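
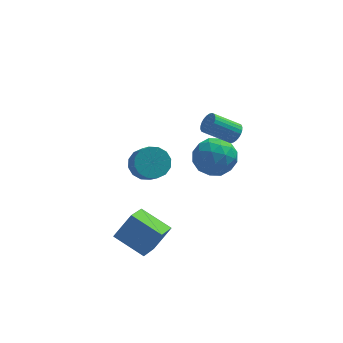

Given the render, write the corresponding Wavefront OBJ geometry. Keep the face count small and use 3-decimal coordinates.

v 0.053 2.586 0.575
v 1.091 3.078 0.442
v 0.449 1.382 -0.802
v 1.487 1.874 -0.935
v 1.254 1.263 0.019
v 1.01 2.007 0.87
v 0.53 2.453 -1.23
v 0.286 3.197 -0.379
v 1.386 2.996 -0.673
v 1.834 2.261 0.099
v -0.294 2.199 -0.459
v 0.154 1.464 0.313
v 0.538 2.938 0.629
v 1.002 1.522 -0.989
v 0.866 1.163 -0.429
v 1.476 1.452 -0.507
v 0.49 2.308 0.881
v 1.1 2.598 0.803
v 1.196 1.53 0.554
v 0.44 1.862 -1.163
v 1.05 2.152 -1.241
v 0.064 3.008 0.147
v 0.674 3.297 0.069
v 0.344 2.93 -0.914
v 1.321 3.179 -0.104
v 1.553 2.471 -0.914
v 0.991 2.812 -1.087
v 0.847 3.249 -0.587
v 1.584 2.747 0.349
v 1.816 2.039 -0.46
v 1.68 1.679 0.101
v 1.536 2.117 0.601
v 1.757 2.698 -0.306
v -0.276 2.421 0.1
v -0.044 1.713 -0.709
v 0.004 2.343 -0.961
v -0.14 2.781 -0.461
v -0.013 1.989 0.554
v 0.219 1.281 -0.256
v 0.693 1.211 0.227
v 0.549 1.648 0.727
v -0.217 1.762 -0.054
v -2.421 3.456 -1.619
v -1.534 3.699 -1.632
v -1.271 2.787 -0.714
v -2.159 2.544 -0.701
v -1.733 3.976 -1.299
v -1.47 3.064 -0.382
v -2.116 4.114 -1.053
v -1.853 3.202 -0.135
v -2.581 4.075 -0.958
v -2.318 3.164 -0.04
v -3.003 3.871 -1.04
v -2.741 2.959 -0.122
v -3.27 3.555 -1.277
v -3.007 2.644 -0.359
v -3.309 3.213 -1.606
v -3.046 2.301 -0.688
v -3.11 2.936 -1.938
v -2.847 2.024 -1.021
v -2.727 2.798 -2.185
v -2.464 1.886 -1.267
v -2.262 2.836 -2.28
v -1.999 1.925 -1.362
v -1.839 3.041 -2.198
v -1.577 2.129 -1.28
v -1.573 3.356 -1.961
v -1.31 2.445 -1.043
v 1.463 0.124 3.356
v 1.699 0.504 3.709
v 0.454 0.455 4.597
v 0.217 0.076 4.244
v 1.593 0.638 3.567
v 0.348 0.589 4.455
v 1.466 0.693 3.393
v 0.221 0.644 4.28
v 1.339 0.662 3.213
v 0.094 0.613 4.101
v 1.231 0.549 3.055
v -0.014 0.5 3.943
v 1.158 0.372 2.943
v -0.087 0.323 3.83
v 1.131 0.156 2.893
v -0.114 0.107 3.781
v 1.155 -0.064 2.915
v -0.09 -0.113 3.802
v 1.226 -0.255 3.003
v -0.019 -0.304 3.891
v 1.332 -0.389 3.145
v 0.087 -0.438 4.033
v 1.459 -0.444 3.32
v 0.214 -0.493 4.207
v 1.586 -0.413 3.499
v 0.341 -0.462 4.387
v 1.694 -0.3 3.657
v 0.449 -0.349 4.545
v 1.767 -0.123 3.77
v 0.522 -0.172 4.657
v 1.794 0.093 3.819
v 0.549 0.044 4.707
v 1.77 0.313 3.798
v 0.525 0.264 4.685
v -2.403 -2.206 -2.79
v -2.933 -3.619 -1.905
v -3.726 -1.292 -2.124
v -4.256 -2.706 -1.239
v -1.564 -1.814 -1.661
v -2.094 -3.228 -0.776
v -2.887 -0.901 -0.995
v -3.417 -2.314 -0.11
f 1 38 17
f 38 12 41
f 17 41 6
f 38 41 17
f 1 17 13
f 17 6 18
f 13 18 2
f 17 18 13
f 1 13 22
f 13 2 23
f 22 23 8
f 13 23 22
f 1 22 34
f 22 8 37
f 34 37 11
f 22 37 34
f 1 34 38
f 34 11 42
f 38 42 12
f 34 42 38
f 2 18 29
f 18 6 32
f 29 32 10
f 18 32 29
f 6 41 19
f 41 12 40
f 19 40 5
f 41 40 19
f 12 42 39
f 42 11 35
f 39 35 3
f 42 35 39
f 11 37 36
f 37 8 24
f 36 24 7
f 37 24 36
f 8 23 28
f 23 2 25
f 28 25 9
f 23 25 28
f 4 30 16
f 30 10 31
f 16 31 5
f 30 31 16
f 4 16 14
f 16 5 15
f 14 15 3
f 16 15 14
f 4 14 21
f 14 3 20
f 21 20 7
f 14 20 21
f 4 21 26
f 21 7 27
f 26 27 9
f 21 27 26
f 4 26 30
f 26 9 33
f 30 33 10
f 26 33 30
f 5 31 19
f 31 10 32
f 19 32 6
f 31 32 19
f 3 15 39
f 15 5 40
f 39 40 12
f 15 40 39
f 7 20 36
f 20 3 35
f 36 35 11
f 20 35 36
f 9 27 28
f 27 7 24
f 28 24 8
f 27 24 28
f 10 33 29
f 33 9 25
f 29 25 2
f 33 25 29
f 44 43 47
f 44 47 45
f 45 47 48
f 45 48 46
f 47 43 49
f 47 49 48
f 48 49 50
f 48 50 46
f 49 43 51
f 49 51 50
f 50 51 52
f 50 52 46
f 51 43 53
f 51 53 52
f 52 53 54
f 52 54 46
f 53 43 55
f 53 55 54
f 54 55 56
f 54 56 46
f 55 43 57
f 55 57 56
f 56 57 58
f 56 58 46
f 57 43 59
f 57 59 58
f 58 59 60
f 58 60 46
f 59 43 61
f 59 61 60
f 60 61 62
f 60 62 46
f 61 43 63
f 61 63 62
f 62 63 64
f 62 64 46
f 63 43 65
f 63 65 64
f 64 65 66
f 64 66 46
f 65 43 67
f 65 67 66
f 66 67 68
f 66 68 46
f 67 43 44
f 67 44 68
f 68 44 45
f 68 45 46
f 70 69 73
f 70 73 71
f 71 73 74
f 71 74 72
f 73 69 75
f 73 75 74
f 74 75 76
f 74 76 72
f 75 69 77
f 75 77 76
f 76 77 78
f 76 78 72
f 77 69 79
f 77 79 78
f 78 79 80
f 78 80 72
f 79 69 81
f 79 81 80
f 80 81 82
f 80 82 72
f 81 69 83
f 81 83 82
f 82 83 84
f 82 84 72
f 83 69 85
f 83 85 84
f 84 85 86
f 84 86 72
f 85 69 87
f 85 87 86
f 86 87 88
f 86 88 72
f 87 69 89
f 87 89 88
f 88 89 90
f 88 90 72
f 89 69 91
f 89 91 90
f 90 91 92
f 90 92 72
f 91 69 93
f 91 93 92
f 92 93 94
f 92 94 72
f 93 69 95
f 93 95 94
f 94 95 96
f 94 96 72
f 95 69 97
f 95 97 96
f 96 97 98
f 96 98 72
f 97 69 99
f 97 99 98
f 98 99 100
f 98 100 72
f 99 69 101
f 99 101 100
f 100 101 102
f 100 102 72
f 101 69 70
f 101 70 102
f 102 70 71
f 102 71 72
f 104 106 103
f 107 104 103
f 103 106 105
f 105 107 103
f 104 110 106
f 108 104 107
f 108 110 104
f 106 110 105
f 109 107 105
f 105 110 109
f 109 108 107
f 110 108 109



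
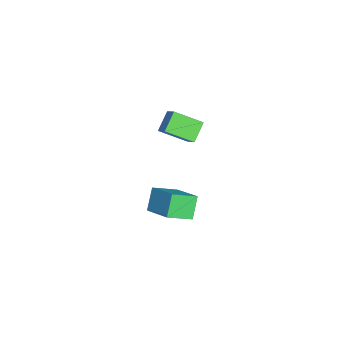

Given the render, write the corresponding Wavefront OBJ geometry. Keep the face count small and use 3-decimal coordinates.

v -3.109 -0.492 -0.625
v -3.183 -1.808 0.091
v -3.902 -0.08 0.05
v -3.976 -1.396 0.767
v -2.404 -0.184 0.013
v -2.478 -1.5 0.73
v -3.197 0.228 0.689
v -3.271 -1.088 1.405
v 1.043 -0.938 -0.001
v 1.481 -2.015 0.603
v 2.17 -0.092 0.691
v 2.608 -1.169 1.295
v 1.752 -1.151 -0.895
v 2.19 -2.228 -0.291
v 2.879 -0.305 -0.203
v 3.317 -1.382 0.401
f 2 4 1
f 5 2 1
f 1 4 3
f 3 5 1
f 2 8 4
f 6 2 5
f 6 8 2
f 4 8 3
f 7 5 3
f 3 8 7
f 7 6 5
f 8 6 7
f 10 12 9
f 13 10 9
f 9 12 11
f 11 13 9
f 10 16 12
f 14 10 13
f 14 16 10
f 12 16 11
f 15 13 11
f 11 16 15
f 15 14 13
f 16 14 15



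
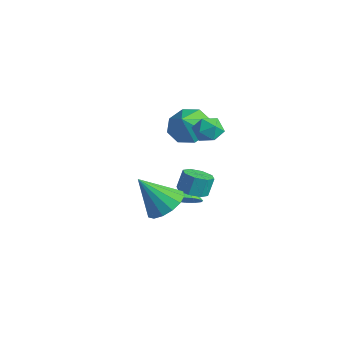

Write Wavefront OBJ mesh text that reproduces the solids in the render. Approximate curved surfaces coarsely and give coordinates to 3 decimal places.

v -1.671 3.097 1.65
v -1.095 3.94 2.06
v -1.309 2.383 2.61
v -1.887 3.922 2.345
v -2.552 3.421 2.223
v -2.701 2.73 1.765
v -2.247 2.255 1.24
v -1.455 2.272 0.955
v -0.789 2.773 1.077
v -0.64 3.464 1.535
v 1.281 -0.555 -0.608
v 2.182 -0.419 -0.047
v 0.399 -1.465 1.028
v 1.884 0.038 0.047
v 1.425 0.337 -0.034
v 0.927 0.397 -0.269
v 0.524 0.202 -0.595
v 0.324 -0.196 -0.925
v 0.38 -0.69 -1.169
v 0.678 -1.147 -1.263
v 1.137 -1.446 -1.182
v 1.635 -1.506 -0.947
v 2.038 -1.311 -0.621
v 2.238 -0.913 -0.292
v 1.348 0.924 -0.337
v 2.104 0.815 -0.245
v 2.049 1.226 0.708
v 1.292 1.336 0.617
v 1.979 1.341 -0.48
v 1.924 1.752 0.474
v 1.485 1.623 -0.63
v 1.429 2.034 0.323
v 0.909 1.496 -0.609
v 0.854 1.907 0.345
v 0.591 1.034 -0.428
v 0.536 1.445 0.525
v 0.716 0.508 -0.194
v 0.661 0.919 0.76
v 1.211 0.226 -0.043
v 1.155 0.637 0.91
v 1.786 0.353 -0.065
v 1.731 0.764 0.889
v -0.943 2.412 -2.979
v -0.372 2.301 -2.444
v -1.497 2.928 -2.281
v -0.277 2.683 -2.651
v -0.393 2.979 -2.962
v -0.684 3.096 -3.279
v -1.057 2.995 -3.5
v -1.394 2.709 -3.556
v -1.587 2.329 -3.429
v -1.576 1.975 -3.159
v -1.364 1.76 -2.832
v -1.019 1.752 -2.551
v -0.649 1.954 -2.407
v 1.358 2.364 4.06
v 1.897 2.354 3.471
v 0.823 1.286 3.589
v 1.362 1.276 3
v 1.589 1.13 3.752
v 1.92 1.797 4.043
v 0.8 1.843 3.017
v 1.131 2.51 3.308
v 1.553 2.032 2.826
v 2.041 1.591 3.281
v 0.679 2.049 3.779
v 1.167 1.608 4.234
f 2 1 4
f 2 4 3
f 4 1 5
f 4 5 3
f 5 1 6
f 5 6 3
f 6 1 7
f 6 7 3
f 7 1 8
f 7 8 3
f 8 1 9
f 8 9 3
f 9 1 10
f 9 10 3
f 10 1 2
f 10 2 3
f 12 11 14
f 12 14 13
f 14 11 15
f 14 15 13
f 15 11 16
f 15 16 13
f 16 11 17
f 16 17 13
f 17 11 18
f 17 18 13
f 18 11 19
f 18 19 13
f 19 11 20
f 19 20 13
f 20 11 21
f 20 21 13
f 21 11 22
f 21 22 13
f 22 11 23
f 22 23 13
f 23 11 24
f 23 24 13
f 24 11 12
f 24 12 13
f 26 25 29
f 26 29 27
f 27 29 30
f 27 30 28
f 29 25 31
f 29 31 30
f 30 31 32
f 30 32 28
f 31 25 33
f 31 33 32
f 32 33 34
f 32 34 28
f 33 25 35
f 33 35 34
f 34 35 36
f 34 36 28
f 35 25 37
f 35 37 36
f 36 37 38
f 36 38 28
f 37 25 39
f 37 39 38
f 38 39 40
f 38 40 28
f 39 25 41
f 39 41 40
f 40 41 42
f 40 42 28
f 41 25 26
f 41 26 42
f 42 26 27
f 42 27 28
f 44 43 46
f 44 46 45
f 46 43 47
f 46 47 45
f 47 43 48
f 47 48 45
f 48 43 49
f 48 49 45
f 49 43 50
f 49 50 45
f 50 43 51
f 50 51 45
f 51 43 52
f 51 52 45
f 52 43 53
f 52 53 45
f 53 43 54
f 53 54 45
f 54 43 55
f 54 55 45
f 55 43 44
f 55 44 45
f 56 67 61
f 56 61 57
f 56 57 63
f 56 63 66
f 56 66 67
f 57 61 65
f 61 67 60
f 67 66 58
f 66 63 62
f 63 57 64
f 59 65 60
f 59 60 58
f 59 58 62
f 59 62 64
f 59 64 65
f 60 65 61
f 58 60 67
f 62 58 66
f 64 62 63
f 65 64 57



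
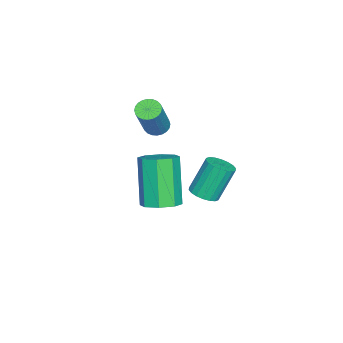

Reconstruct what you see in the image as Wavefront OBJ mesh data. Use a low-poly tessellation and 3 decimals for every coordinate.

v -0.194 -0.424 2.856
v 0.139 -0.103 2.642
v 1.128 -0.115 4.17
v 0.794 -0.436 4.384
v 0.011 0.024 2.726
v 1 0.013 4.254
v -0.148 0.083 2.83
v 0.841 0.071 4.358
v -0.314 0.065 2.937
v 0.674 0.053 4.465
v -0.463 -0.028 3.032
v 0.526 -0.04 4.561
v -0.57 -0.181 3.101
v 0.419 -0.193 4.629
v -0.62 -0.371 3.132
v 0.369 -0.383 4.66
v -0.605 -0.569 3.121
v 0.383 -0.581 4.649
v -0.528 -0.745 3.07
v 0.461 -0.757 4.598
v -0.4 -0.873 2.986
v 0.589 -0.884 4.514
v -0.241 -0.931 2.882
v 0.748 -0.943 4.41
v -0.074 -0.913 2.775
v 0.914 -0.925 4.303
v 0.074 -0.82 2.679
v 1.063 -0.832 4.208
v 0.181 -0.667 2.611
v 1.17 -0.679 4.139
v 0.231 -0.477 2.58
v 1.22 -0.489 4.108
v 0.217 -0.279 2.591
v 1.205 -0.291 4.119
v -0.897 1.211 -1.207
v -0.332 1.085 -0.957
v -0.858 1.603 0.496
v -1.423 1.729 0.247
v -0.305 1.351 -1.042
v -0.831 1.869 0.411
v -0.395 1.589 -1.16
v -0.921 2.107 0.294
v -0.584 1.752 -1.286
v -1.11 2.27 0.167
v -0.836 1.808 -1.397
v -1.362 2.326 0.056
v -1.099 1.746 -1.471
v -1.625 2.264 -0.017
v -1.322 1.578 -1.491
v -1.849 2.096 -0.038
v -1.462 1.337 -1.456
v -1.988 1.855 -0.003
v -1.489 1.071 -1.371
v -2.015 1.589 0.082
v -1.399 0.833 -1.254
v -1.925 1.351 0.2
v -1.21 0.67 -1.127
v -1.736 1.188 0.326
v -0.958 0.614 -1.016
v -1.484 1.132 0.437
v -0.695 0.676 -0.943
v -1.221 1.194 0.511
v -0.471 0.844 -0.922
v -0.998 1.362 0.531
v 3.36 0.855 1.25
v 4.022 0.991 1.597
v 3.122 0.62 3.458
v 2.46 0.485 3.11
v 3.7 1.471 1.537
v 2.8 1.101 3.398
v 3.179 1.591 1.309
v 2.278 1.22 3.169
v 2.764 1.28 1.046
v 1.863 0.909 2.906
v 2.698 0.72 0.902
v 1.798 0.349 2.763
v 3.02 0.239 0.962
v 2.12 -0.131 2.823
v 3.542 0.12 1.191
v 2.641 -0.251 3.051
v 3.957 0.431 1.454
v 3.056 0.06 3.314
f 2 1 5
f 2 5 3
f 3 5 6
f 3 6 4
f 5 1 7
f 5 7 6
f 6 7 8
f 6 8 4
f 7 1 9
f 7 9 8
f 8 9 10
f 8 10 4
f 9 1 11
f 9 11 10
f 10 11 12
f 10 12 4
f 11 1 13
f 11 13 12
f 12 13 14
f 12 14 4
f 13 1 15
f 13 15 14
f 14 15 16
f 14 16 4
f 15 1 17
f 15 17 16
f 16 17 18
f 16 18 4
f 17 1 19
f 17 19 18
f 18 19 20
f 18 20 4
f 19 1 21
f 19 21 20
f 20 21 22
f 20 22 4
f 21 1 23
f 21 23 22
f 22 23 24
f 22 24 4
f 23 1 25
f 23 25 24
f 24 25 26
f 24 26 4
f 25 1 27
f 25 27 26
f 26 27 28
f 26 28 4
f 27 1 29
f 27 29 28
f 28 29 30
f 28 30 4
f 29 1 31
f 29 31 30
f 30 31 32
f 30 32 4
f 31 1 33
f 31 33 32
f 32 33 34
f 32 34 4
f 33 1 2
f 33 2 34
f 34 2 3
f 34 3 4
f 36 35 39
f 36 39 37
f 37 39 40
f 37 40 38
f 39 35 41
f 39 41 40
f 40 41 42
f 40 42 38
f 41 35 43
f 41 43 42
f 42 43 44
f 42 44 38
f 43 35 45
f 43 45 44
f 44 45 46
f 44 46 38
f 45 35 47
f 45 47 46
f 46 47 48
f 46 48 38
f 47 35 49
f 47 49 48
f 48 49 50
f 48 50 38
f 49 35 51
f 49 51 50
f 50 51 52
f 50 52 38
f 51 35 53
f 51 53 52
f 52 53 54
f 52 54 38
f 53 35 55
f 53 55 54
f 54 55 56
f 54 56 38
f 55 35 57
f 55 57 56
f 56 57 58
f 56 58 38
f 57 35 59
f 57 59 58
f 58 59 60
f 58 60 38
f 59 35 61
f 59 61 60
f 60 61 62
f 60 62 38
f 61 35 63
f 61 63 62
f 62 63 64
f 62 64 38
f 63 35 36
f 63 36 64
f 64 36 37
f 64 37 38
f 66 65 69
f 66 69 67
f 67 69 70
f 67 70 68
f 69 65 71
f 69 71 70
f 70 71 72
f 70 72 68
f 71 65 73
f 71 73 72
f 72 73 74
f 72 74 68
f 73 65 75
f 73 75 74
f 74 75 76
f 74 76 68
f 75 65 77
f 75 77 76
f 76 77 78
f 76 78 68
f 77 65 79
f 77 79 78
f 78 79 80
f 78 80 68
f 79 65 81
f 79 81 80
f 80 81 82
f 80 82 68
f 81 65 66
f 81 66 82
f 82 66 67
f 82 67 68



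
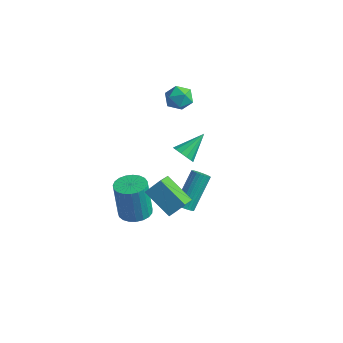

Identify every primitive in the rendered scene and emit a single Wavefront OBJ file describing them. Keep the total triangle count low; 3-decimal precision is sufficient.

v -1.119 -1.118 -4.437
v -0.543 -0.458 -4.353
v -0.805 -0.502 -2.2
v -1.381 -1.162 -2.283
v -0.86 -0.279 -4.388
v -1.122 -0.322 -2.235
v -1.221 -0.244 -4.432
v -1.484 -0.288 -2.278
v -1.565 -0.361 -4.476
v -1.828 -0.404 -2.322
v -1.832 -0.609 -4.513
v -2.094 -0.652 -2.36
v -1.976 -0.944 -4.538
v -2.238 -0.988 -2.384
v -1.971 -1.31 -4.544
v -2.233 -1.353 -2.391
v -1.819 -1.643 -4.533
v -2.081 -1.686 -2.379
v -1.546 -1.885 -4.504
v -1.808 -1.928 -2.351
v -1.199 -1.994 -4.464
v -1.461 -2.038 -2.311
v -0.838 -1.952 -4.419
v -1.101 -1.996 -2.266
v -0.526 -1.766 -4.378
v -0.788 -1.809 -2.224
v -0.316 -1.468 -4.346
v -0.579 -1.511 -2.192
v -0.245 -1.109 -4.33
v -0.508 -1.153 -2.177
v -0.325 -0.752 -4.333
v -0.588 -0.796 -2.179
v 0.972 0.209 -3.815
v 1.178 -0.137 -3.486
v 1.094 1.345 -1.876
v 0.888 1.691 -2.205
v 1.345 -0.048 -3.56
v 1.261 1.434 -1.949
v 1.455 0.081 -3.672
v 1.371 1.563 -2.061
v 1.492 0.229 -3.806
v 1.408 1.71 -2.196
v 1.449 0.373 -3.942
v 1.365 1.855 -2.331
v 1.334 0.493 -4.058
v 1.25 1.975 -2.447
v 1.163 0.57 -4.137
v 1.079 2.052 -2.527
v 0.964 0.592 -4.167
v 0.88 2.073 -2.557
v 0.766 0.555 -4.144
v 0.682 2.037 -2.534
v 0.599 0.466 -4.071
v 0.515 1.948 -2.46
v 0.489 0.337 -3.959
v 0.405 1.819 -2.348
v 0.452 0.19 -3.824
v 0.368 1.671 -2.214
v 0.495 0.045 -3.689
v 0.411 1.527 -2.078
v 0.61 -0.075 -3.573
v 0.526 1.407 -1.962
v 0.781 -0.152 -3.493
v 0.697 1.33 -1.883
v 0.98 -0.173 -3.463
v 0.896 1.308 -1.853
v 1.984 -4.145 1.349
v 2.454 -3.556 2.067
v 1.638 -3.139 0.751
v 2.107 -2.551 1.468
v 3.473 -4.189 0.412
v 3.942 -3.601 1.129
v 3.126 -3.184 -0.187
v 3.596 -2.595 0.531
v 2.382 -1.734 2.665
v 2.732 -1.493 2.2
v 2.678 -0.486 3.535
v 2.401 -1.377 2.146
v 2.064 -1.374 2.257
v 1.828 -1.486 2.498
v 1.767 -1.676 2.791
v 1.902 -1.885 3.044
v 2.189 -2.046 3.177
v 2.538 -2.108 3.147
v 2.837 -2.051 2.964
v 2.991 -1.893 2.686
v 2.952 -1.685 2.401
v -1.762 4.079 0.762
v -1.145 3.637 1.072
v -2.635 3.243 1.308
v -2.018 2.801 1.618
v -2.171 3.552 1.909
v -1.631 4.069 1.571
v -2.149 2.811 0.809
v -1.609 3.328 0.471
v -1.384 2.853 1.101
v -1.397 3.312 1.781
v -2.383 3.568 0.599
v -2.396 4.027 1.279
f 2 1 5
f 2 5 3
f 3 5 6
f 3 6 4
f 5 1 7
f 5 7 6
f 6 7 8
f 6 8 4
f 7 1 9
f 7 9 8
f 8 9 10
f 8 10 4
f 9 1 11
f 9 11 10
f 10 11 12
f 10 12 4
f 11 1 13
f 11 13 12
f 12 13 14
f 12 14 4
f 13 1 15
f 13 15 14
f 14 15 16
f 14 16 4
f 15 1 17
f 15 17 16
f 16 17 18
f 16 18 4
f 17 1 19
f 17 19 18
f 18 19 20
f 18 20 4
f 19 1 21
f 19 21 20
f 20 21 22
f 20 22 4
f 21 1 23
f 21 23 22
f 22 23 24
f 22 24 4
f 23 1 25
f 23 25 24
f 24 25 26
f 24 26 4
f 25 1 27
f 25 27 26
f 26 27 28
f 26 28 4
f 27 1 29
f 27 29 28
f 28 29 30
f 28 30 4
f 29 1 31
f 29 31 30
f 30 31 32
f 30 32 4
f 31 1 2
f 31 2 32
f 32 2 3
f 32 3 4
f 34 33 37
f 34 37 35
f 35 37 38
f 35 38 36
f 37 33 39
f 37 39 38
f 38 39 40
f 38 40 36
f 39 33 41
f 39 41 40
f 40 41 42
f 40 42 36
f 41 33 43
f 41 43 42
f 42 43 44
f 42 44 36
f 43 33 45
f 43 45 44
f 44 45 46
f 44 46 36
f 45 33 47
f 45 47 46
f 46 47 48
f 46 48 36
f 47 33 49
f 47 49 48
f 48 49 50
f 48 50 36
f 49 33 51
f 49 51 50
f 50 51 52
f 50 52 36
f 51 33 53
f 51 53 52
f 52 53 54
f 52 54 36
f 53 33 55
f 53 55 54
f 54 55 56
f 54 56 36
f 55 33 57
f 55 57 56
f 56 57 58
f 56 58 36
f 57 33 59
f 57 59 58
f 58 59 60
f 58 60 36
f 59 33 61
f 59 61 60
f 60 61 62
f 60 62 36
f 61 33 63
f 61 63 62
f 62 63 64
f 62 64 36
f 63 33 65
f 63 65 64
f 64 65 66
f 64 66 36
f 65 33 34
f 65 34 66
f 66 34 35
f 66 35 36
f 68 70 67
f 71 68 67
f 67 70 69
f 69 71 67
f 68 74 70
f 72 68 71
f 72 74 68
f 70 74 69
f 73 71 69
f 69 74 73
f 73 72 71
f 74 72 73
f 76 75 78
f 76 78 77
f 78 75 79
f 78 79 77
f 79 75 80
f 79 80 77
f 80 75 81
f 80 81 77
f 81 75 82
f 81 82 77
f 82 75 83
f 82 83 77
f 83 75 84
f 83 84 77
f 84 75 85
f 84 85 77
f 85 75 86
f 85 86 77
f 86 75 87
f 86 87 77
f 87 75 76
f 87 76 77
f 88 99 93
f 88 93 89
f 88 89 95
f 88 95 98
f 88 98 99
f 89 93 97
f 93 99 92
f 99 98 90
f 98 95 94
f 95 89 96
f 91 97 92
f 91 92 90
f 91 90 94
f 91 94 96
f 91 96 97
f 92 97 93
f 90 92 99
f 94 90 98
f 96 94 95
f 97 96 89



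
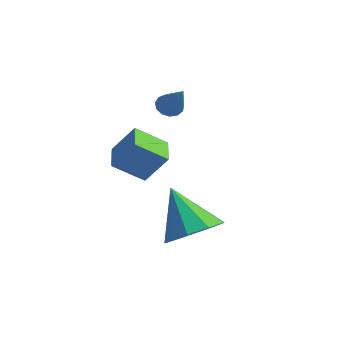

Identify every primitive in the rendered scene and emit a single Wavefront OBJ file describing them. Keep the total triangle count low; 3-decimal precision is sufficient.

v 2.589 -1.148 -2.822
v 2.018 -2.069 -2.068
v 1.691 -0.45 -2.649
v 1.12 -1.371 -1.895
v 3.18 -0.649 -1.765
v 2.609 -1.57 -1.011
v 2.282 0.049 -1.592
v 1.711 -0.872 -0.838
v 0.65 1.43 -0.901
v 1.024 1.468 -1.246
v 1.77 1.11 0.281
v 0.986 1.732 -1.138
v 0.841 1.899 -0.955
v 0.635 1.918 -0.755
v 0.434 1.782 -0.602
v 0.302 1.533 -0.543
v 0.28 1.252 -0.599
v 0.375 1.027 -0.75
v 0.558 0.93 -0.949
v 0.77 0.992 -1.133
v 0.944 1.192 -1.244
v 4.602 -0.709 -4.504
v 5.426 -0.84 -3.834
v 3.358 -0.711 -2.976
v 5.298 -0.126 -3.936
v 4.844 0.314 -4.305
v 4.277 0.277 -4.766
v 3.862 -0.222 -5.105
v 3.793 -0.948 -5.162
v 4.103 -1.563 -4.912
v 4.646 -1.777 -4.47
v 5.168 -1.492 -4.044
f 2 4 1
f 5 2 1
f 1 4 3
f 3 5 1
f 2 8 4
f 6 2 5
f 6 8 2
f 4 8 3
f 7 5 3
f 3 8 7
f 7 6 5
f 8 6 7
f 10 9 12
f 10 12 11
f 12 9 13
f 12 13 11
f 13 9 14
f 13 14 11
f 14 9 15
f 14 15 11
f 15 9 16
f 15 16 11
f 16 9 17
f 16 17 11
f 17 9 18
f 17 18 11
f 18 9 19
f 18 19 11
f 19 9 20
f 19 20 11
f 20 9 21
f 20 21 11
f 21 9 10
f 21 10 11
f 23 22 25
f 23 25 24
f 25 22 26
f 25 26 24
f 26 22 27
f 26 27 24
f 27 22 28
f 27 28 24
f 28 22 29
f 28 29 24
f 29 22 30
f 29 30 24
f 30 22 31
f 30 31 24
f 31 22 32
f 31 32 24
f 32 22 23
f 32 23 24



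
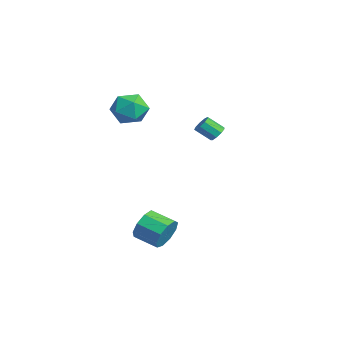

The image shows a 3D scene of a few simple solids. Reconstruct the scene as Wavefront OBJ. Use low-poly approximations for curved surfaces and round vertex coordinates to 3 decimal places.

v -0.551 2.798 1.394
v -0.229 2.38 1.086
v -0.608 1.505 1.878
v -0.929 1.922 2.186
v 0.007 2.549 1.386
v -0.372 1.674 2.178
v -0.018 2.835 1.689
v -0.397 1.959 2.481
v -0.292 3.103 1.855
v -0.671 2.227 2.647
v -0.687 3.228 1.804
v -1.066 2.352 2.596
v -1.018 3.152 1.562
v -1.397 2.276 2.354
v -1.13 2.91 1.241
v -1.509 2.035 2.033
v -0.971 2.616 0.992
v -1.35 1.74 1.784
v -0.616 2.407 0.93
v -0.995 1.531 1.722
v 3.785 -1.527 -4.053
v 4.314 -1.641 -3.13
v 3.244 -2.666 -2.643
v 2.715 -2.553 -3.567
v 3.823 -1.101 -3.073
v 2.753 -2.126 -2.586
v 3.314 -0.761 -3.474
v 2.244 -1.786 -2.987
v 3.026 -0.779 -4.147
v 1.956 -1.805 -3.66
v 3.093 -1.148 -4.776
v 2.023 -2.173 -4.289
v 3.484 -1.694 -5.067
v 2.414 -2.719 -4.58
v 4.016 -2.162 -4.883
v 2.946 -3.187 -4.396
v 4.44 -2.333 -4.312
v 3.37 -3.359 -3.825
v 4.557 -2.127 -3.62
v 3.487 -3.153 -3.133
v -3.187 -2.018 3.767
v -2.299 -1.375 4.349
v -1.861 -2.585 2.371
v -0.973 -1.942 2.953
v -1.441 -2.965 3.475
v -2.261 -2.615 4.338
v -1.899 -1.345 2.382
v -2.719 -0.995 3.245
v -1.504 -0.959 3.493
v -1.22 -1.961 4.168
v -2.94 -1.999 2.552
v -2.656 -3.001 3.227
f 2 1 5
f 2 5 3
f 3 5 6
f 3 6 4
f 5 1 7
f 5 7 6
f 6 7 8
f 6 8 4
f 7 1 9
f 7 9 8
f 8 9 10
f 8 10 4
f 9 1 11
f 9 11 10
f 10 11 12
f 10 12 4
f 11 1 13
f 11 13 12
f 12 13 14
f 12 14 4
f 13 1 15
f 13 15 14
f 14 15 16
f 14 16 4
f 15 1 17
f 15 17 16
f 16 17 18
f 16 18 4
f 17 1 19
f 17 19 18
f 18 19 20
f 18 20 4
f 19 1 2
f 19 2 20
f 20 2 3
f 20 3 4
f 22 21 25
f 22 25 23
f 23 25 26
f 23 26 24
f 25 21 27
f 25 27 26
f 26 27 28
f 26 28 24
f 27 21 29
f 27 29 28
f 28 29 30
f 28 30 24
f 29 21 31
f 29 31 30
f 30 31 32
f 30 32 24
f 31 21 33
f 31 33 32
f 32 33 34
f 32 34 24
f 33 21 35
f 33 35 34
f 34 35 36
f 34 36 24
f 35 21 37
f 35 37 36
f 36 37 38
f 36 38 24
f 37 21 39
f 37 39 38
f 38 39 40
f 38 40 24
f 39 21 22
f 39 22 40
f 40 22 23
f 40 23 24
f 41 52 46
f 41 46 42
f 41 42 48
f 41 48 51
f 41 51 52
f 42 46 50
f 46 52 45
f 52 51 43
f 51 48 47
f 48 42 49
f 44 50 45
f 44 45 43
f 44 43 47
f 44 47 49
f 44 49 50
f 45 50 46
f 43 45 52
f 47 43 51
f 49 47 48
f 50 49 42



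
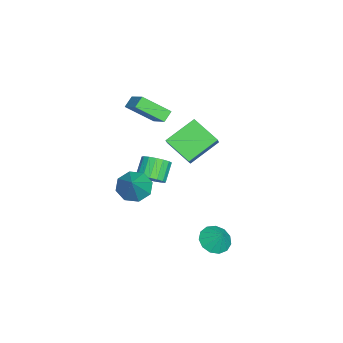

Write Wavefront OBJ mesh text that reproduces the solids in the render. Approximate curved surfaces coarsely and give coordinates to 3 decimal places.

v -1.055 1.508 0.878
v -1.859 0.045 1.866
v -2.245 2.926 2.009
v -3.049 1.463 2.997
v -0.031 1.597 1.843
v -0.835 0.134 2.831
v -1.221 3.015 2.974
v -2.025 1.552 3.962
v -4.364 -1.202 1.78
v -4.16 -2.845 2.971
v -4.95 -0.906 2.288
v -4.746 -2.55 3.48
v -3.074 -0.33 2.76
v -2.87 -1.974 3.952
v -3.66 -0.035 3.269
v -3.456 -1.678 4.46
v 0.34 -0.494 0.312
v 0.952 -0.416 0.926
v -0.029 -0.247 1.882
v -0.64 -0.326 1.268
v 0.892 -0.026 0.795
v -0.089 0.143 1.751
v 0.705 0.258 0.553
v -0.276 0.427 1.509
v 0.435 0.369 0.257
v -0.546 0.537 1.213
v 0.143 0.282 -0.028
v -0.838 0.451 0.929
v -0.104 0.017 -0.234
v -1.084 0.186 0.722
v -0.249 -0.364 -0.315
v -1.229 -0.196 0.641
v -0.259 -0.776 -0.253
v -1.239 -0.607 0.703
v -0.131 -1.123 -0.061
v -1.112 -0.954 0.895
v 0.104 -1.326 0.216
v -0.877 -1.157 1.172
v 0.393 -1.339 0.515
v -0.587 -1.17 1.471
v 0.671 -1.158 0.768
v -0.31 -0.989 1.724
v 0.872 -0.825 0.916
v -0.109 -0.656 1.872
v 1.606 -1.183 0.584
v 2.285 -0.79 -0.114
v 2.994 -1.037 2.016
v 1.852 -0.219 0.248
v 1.274 -0.212 0.806
v 0.891 -0.774 1.235
v 0.927 -1.575 1.281
v 1.361 -2.147 0.919
v 1.938 -2.154 0.361
v 2.321 -1.592 -0.067
v 3.521 3.648 -1.73
v 4.226 3.988 -2.287
v 4.019 4.192 -0.77
v 3.833 4.36 -2.294
v 3.342 4.506 -2.122
v 2.907 4.38 -1.826
v 2.668 4.022 -1.499
v 2.699 3.545 -1.245
v 2.992 3.101 -1.146
v 3.453 2.831 -1.232
v 3.935 2.82 -1.476
v 4.286 3.073 -1.801
v 4.395 3.508 -2.103
f 2 4 1
f 5 2 1
f 1 4 3
f 3 5 1
f 2 8 4
f 6 2 5
f 6 8 2
f 4 8 3
f 7 5 3
f 3 8 7
f 7 6 5
f 8 6 7
f 10 12 9
f 13 10 9
f 9 12 11
f 11 13 9
f 10 16 12
f 14 10 13
f 14 16 10
f 12 16 11
f 15 13 11
f 11 16 15
f 15 14 13
f 16 14 15
f 18 17 21
f 18 21 19
f 19 21 22
f 19 22 20
f 21 17 23
f 21 23 22
f 22 23 24
f 22 24 20
f 23 17 25
f 23 25 24
f 24 25 26
f 24 26 20
f 25 17 27
f 25 27 26
f 26 27 28
f 26 28 20
f 27 17 29
f 27 29 28
f 28 29 30
f 28 30 20
f 29 17 31
f 29 31 30
f 30 31 32
f 30 32 20
f 31 17 33
f 31 33 32
f 32 33 34
f 32 34 20
f 33 17 35
f 33 35 34
f 34 35 36
f 34 36 20
f 35 17 37
f 35 37 36
f 36 37 38
f 36 38 20
f 37 17 39
f 37 39 38
f 38 39 40
f 38 40 20
f 39 17 41
f 39 41 40
f 40 41 42
f 40 42 20
f 41 17 43
f 41 43 42
f 42 43 44
f 42 44 20
f 43 17 18
f 43 18 44
f 44 18 19
f 44 19 20
f 46 45 48
f 46 48 47
f 48 45 49
f 48 49 47
f 49 45 50
f 49 50 47
f 50 45 51
f 50 51 47
f 51 45 52
f 51 52 47
f 52 45 53
f 52 53 47
f 53 45 54
f 53 54 47
f 54 45 46
f 54 46 47
f 56 55 58
f 56 58 57
f 58 55 59
f 58 59 57
f 59 55 60
f 59 60 57
f 60 55 61
f 60 61 57
f 61 55 62
f 61 62 57
f 62 55 63
f 62 63 57
f 63 55 64
f 63 64 57
f 64 55 65
f 64 65 57
f 65 55 66
f 65 66 57
f 66 55 67
f 66 67 57
f 67 55 56
f 67 56 57



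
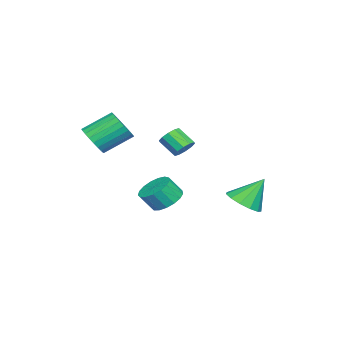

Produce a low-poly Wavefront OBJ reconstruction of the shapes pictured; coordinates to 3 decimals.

v 3.873 1.899 3.366
v 4.419 2.038 3.69
v 4.193 1.18 4.438
v 3.647 1.041 4.114
v 4.121 2.255 3.85
v 3.895 1.398 4.598
v 3.729 2.336 3.824
v 3.503 1.479 4.572
v 3.391 2.251 3.624
v 3.165 1.393 4.372
v 3.238 2.03 3.325
v 3.012 1.173 4.073
v 3.327 1.76 3.042
v 3.101 0.902 3.79
v 3.625 1.542 2.882
v 3.399 0.685 3.63
v 4.017 1.461 2.908
v 3.791 0.604 3.656
v 4.355 1.547 3.108
v 4.129 0.689 3.856
v 4.508 1.767 3.407
v 4.282 0.91 4.155
v -2.221 -1.234 -2.629
v -1.467 -0.572 -2.511
v -1.086 -1.183 -1.514
v -1.839 -1.846 -1.631
v -1.83 -0.381 -2.255
v -1.449 -0.992 -1.258
v -2.283 -0.386 -2.085
v -1.901 -0.997 -1.088
v -2.721 -0.585 -2.039
v -2.34 -1.196 -1.042
v -3.044 -0.932 -2.128
v -2.663 -1.543 -1.131
v -3.179 -1.349 -2.332
v -2.798 -1.96 -1.335
v -3.095 -1.74 -2.604
v -2.714 -2.351 -1.607
v -2.81 -2.015 -2.882
v -2.429 -2.626 -1.885
v -2.39 -2.111 -3.101
v -2.009 -2.722 -2.104
v -1.931 -2.006 -3.212
v -1.55 -2.617 -2.215
v -1.539 -1.725 -3.19
v -1.158 -2.336 -2.193
v -1.303 -1.331 -3.039
v -0.921 -1.942 -2.041
v -1.277 -0.915 -2.793
v -0.896 -1.526 -1.796
v 3.996 -2.805 3.389
v 4.397 -3.158 4.162
v 3.585 -1.888 5.164
v 3.184 -1.535 4.391
v 4.649 -2.914 4.057
v 3.837 -1.644 5.058
v 4.802 -2.652 3.849
v 3.989 -1.382 4.851
v 4.832 -2.414 3.572
v 4.019 -1.144 4.573
v 4.734 -2.236 3.266
v 3.922 -0.966 4.268
v 4.525 -2.144 2.98
v 3.712 -0.874 3.981
v 4.234 -2.153 2.756
v 3.422 -0.883 3.757
v 3.908 -2.261 2.628
v 3.096 -0.991 3.629
v 3.595 -2.452 2.616
v 2.783 -1.182 3.618
v 3.343 -2.696 2.722
v 2.531 -1.426 3.723
v 3.191 -2.958 2.929
v 2.378 -1.688 3.931
v 3.161 -3.196 3.207
v 2.348 -1.926 4.208
v 3.258 -3.374 3.512
v 2.446 -2.104 4.514
v 3.468 -3.466 3.799
v 2.655 -2.196 4.8
v 3.758 -3.457 4.023
v 2.946 -2.187 5.024
v 4.084 -3.349 4.151
v 3.272 -2.079 5.152
v -1.21 3.255 -1.817
v -0.166 3.391 -1.535
v -1.75 4.185 -0.263
v -0.316 3.877 -1.878
v -0.751 4.166 -2.202
v -1.331 4.166 -2.404
v -1.873 3.877 -2.419
v -2.204 3.39 -2.244
v -2.219 2.861 -1.933
v -1.914 2.457 -1.585
v -1.385 2.306 -1.311
v -0.801 2.457 -1.198
v -0.346 2.861 -1.281
f 2 1 5
f 2 5 3
f 3 5 6
f 3 6 4
f 5 1 7
f 5 7 6
f 6 7 8
f 6 8 4
f 7 1 9
f 7 9 8
f 8 9 10
f 8 10 4
f 9 1 11
f 9 11 10
f 10 11 12
f 10 12 4
f 11 1 13
f 11 13 12
f 12 13 14
f 12 14 4
f 13 1 15
f 13 15 14
f 14 15 16
f 14 16 4
f 15 1 17
f 15 17 16
f 16 17 18
f 16 18 4
f 17 1 19
f 17 19 18
f 18 19 20
f 18 20 4
f 19 1 21
f 19 21 20
f 20 21 22
f 20 22 4
f 21 1 2
f 21 2 22
f 22 2 3
f 22 3 4
f 24 23 27
f 24 27 25
f 25 27 28
f 25 28 26
f 27 23 29
f 27 29 28
f 28 29 30
f 28 30 26
f 29 23 31
f 29 31 30
f 30 31 32
f 30 32 26
f 31 23 33
f 31 33 32
f 32 33 34
f 32 34 26
f 33 23 35
f 33 35 34
f 34 35 36
f 34 36 26
f 35 23 37
f 35 37 36
f 36 37 38
f 36 38 26
f 37 23 39
f 37 39 38
f 38 39 40
f 38 40 26
f 39 23 41
f 39 41 40
f 40 41 42
f 40 42 26
f 41 23 43
f 41 43 42
f 42 43 44
f 42 44 26
f 43 23 45
f 43 45 44
f 44 45 46
f 44 46 26
f 45 23 47
f 45 47 46
f 46 47 48
f 46 48 26
f 47 23 49
f 47 49 48
f 48 49 50
f 48 50 26
f 49 23 24
f 49 24 50
f 50 24 25
f 50 25 26
f 52 51 55
f 52 55 53
f 53 55 56
f 53 56 54
f 55 51 57
f 55 57 56
f 56 57 58
f 56 58 54
f 57 51 59
f 57 59 58
f 58 59 60
f 58 60 54
f 59 51 61
f 59 61 60
f 60 61 62
f 60 62 54
f 61 51 63
f 61 63 62
f 62 63 64
f 62 64 54
f 63 51 65
f 63 65 64
f 64 65 66
f 64 66 54
f 65 51 67
f 65 67 66
f 66 67 68
f 66 68 54
f 67 51 69
f 67 69 68
f 68 69 70
f 68 70 54
f 69 51 71
f 69 71 70
f 70 71 72
f 70 72 54
f 71 51 73
f 71 73 72
f 72 73 74
f 72 74 54
f 73 51 75
f 73 75 74
f 74 75 76
f 74 76 54
f 75 51 77
f 75 77 76
f 76 77 78
f 76 78 54
f 77 51 79
f 77 79 78
f 78 79 80
f 78 80 54
f 79 51 81
f 79 81 80
f 80 81 82
f 80 82 54
f 81 51 83
f 81 83 82
f 82 83 84
f 82 84 54
f 83 51 52
f 83 52 84
f 84 52 53
f 84 53 54
f 86 85 88
f 86 88 87
f 88 85 89
f 88 89 87
f 89 85 90
f 89 90 87
f 90 85 91
f 90 91 87
f 91 85 92
f 91 92 87
f 92 85 93
f 92 93 87
f 93 85 94
f 93 94 87
f 94 85 95
f 94 95 87
f 95 85 96
f 95 96 87
f 96 85 97
f 96 97 87
f 97 85 86
f 97 86 87



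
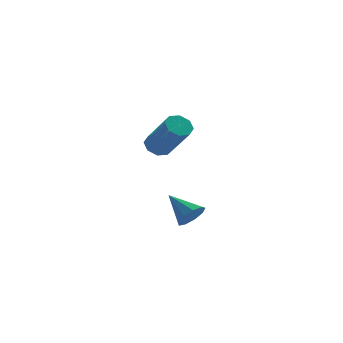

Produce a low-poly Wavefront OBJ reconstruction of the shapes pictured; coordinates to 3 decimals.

v -2.546 -3.181 -1.584
v -2.173 -3.355 -1.017
v -3.334 -2.239 -0.776
v -1.966 -2.988 -1.243
v -2.03 -2.711 -1.629
v -2.335 -2.654 -1.993
v -2.739 -2.844 -2.166
v -3.053 -3.192 -2.066
v -3.13 -3.535 -1.74
v -2.933 -3.712 -1.341
v -2.556 -3.641 -1.056
v -3.133 2.599 0.1
v -2.764 2.264 -0.333
v -2.019 1.045 1.247
v -2.387 1.381 1.68
v -2.521 2.663 -0.14
v -1.776 1.444 1.44
v -2.636 3.024 0.194
v -1.891 1.805 1.773
v -3.043 3.137 0.472
v -2.297 1.918 2.052
v -3.501 2.935 0.533
v -2.756 1.716 2.113
v -3.744 2.536 0.34
v -2.999 1.317 1.92
v -3.629 2.175 0.007
v -2.884 0.956 1.586
v -3.223 2.062 -0.272
v -2.477 0.843 1.308
f 2 1 4
f 2 4 3
f 4 1 5
f 4 5 3
f 5 1 6
f 5 6 3
f 6 1 7
f 6 7 3
f 7 1 8
f 7 8 3
f 8 1 9
f 8 9 3
f 9 1 10
f 9 10 3
f 10 1 11
f 10 11 3
f 11 1 2
f 11 2 3
f 13 12 16
f 13 16 14
f 14 16 17
f 14 17 15
f 16 12 18
f 16 18 17
f 17 18 19
f 17 19 15
f 18 12 20
f 18 20 19
f 19 20 21
f 19 21 15
f 20 12 22
f 20 22 21
f 21 22 23
f 21 23 15
f 22 12 24
f 22 24 23
f 23 24 25
f 23 25 15
f 24 12 26
f 24 26 25
f 25 26 27
f 25 27 15
f 26 12 28
f 26 28 27
f 27 28 29
f 27 29 15
f 28 12 13
f 28 13 29
f 29 13 14
f 29 14 15



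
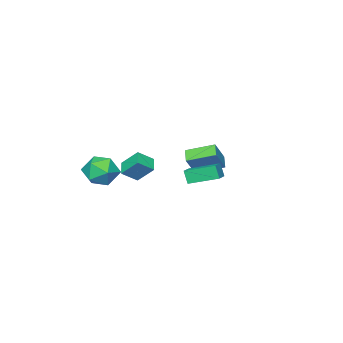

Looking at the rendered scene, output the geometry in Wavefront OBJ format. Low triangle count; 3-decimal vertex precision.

v -4.232 -3.745 -3.907
v -5.275 -2.318 -3.327
v -3.645 -3.117 -4.398
v -4.688 -1.69 -3.819
v -3.272 -3.59 -2.561
v -4.315 -2.163 -1.982
v -2.685 -2.962 -3.053
v -3.728 -1.535 -2.473
v 2.48 -3.072 -2.376
v 3.63 -2.959 -2.057
v 2.73 -4.981 -2.603
v 3.88 -4.868 -2.284
v 3.014 -4.703 -1.472
v 2.859 -3.522 -1.332
v 3.501 -4.418 -3.328
v 3.346 -3.237 -3.188
v 4.261 -3.79 -2.646
v 3.96 -3.967 -1.499
v 2.4 -3.973 -3.161
v 2.099 -4.15 -2.014
v 2.399 -1.837 -2.678
v 1.734 -2.499 -2.253
v 2.079 -0.859 -1.657
v 1.413 -1.521 -1.232
v 3.247 -2.259 -2.008
v 2.581 -2.921 -1.583
v 2.926 -1.281 -0.987
v 2.261 -1.943 -0.562
v -0.531 -0.363 -3.227
v -0.585 -0.725 -2.35
v -1.501 1.146 -2.663
v -1.555 0.784 -1.786
v 0.435 0.156 -2.954
v 0.381 -0.206 -2.077
v -0.535 1.665 -2.39
v -0.589 1.303 -1.513
f 2 4 1
f 5 2 1
f 1 4 3
f 3 5 1
f 2 8 4
f 6 2 5
f 6 8 2
f 4 8 3
f 7 5 3
f 3 8 7
f 7 6 5
f 8 6 7
f 9 20 14
f 9 14 10
f 9 10 16
f 9 16 19
f 9 19 20
f 10 14 18
f 14 20 13
f 20 19 11
f 19 16 15
f 16 10 17
f 12 18 13
f 12 13 11
f 12 11 15
f 12 15 17
f 12 17 18
f 13 18 14
f 11 13 20
f 15 11 19
f 17 15 16
f 18 17 10
f 22 24 21
f 25 22 21
f 21 24 23
f 23 25 21
f 22 28 24
f 26 22 25
f 26 28 22
f 24 28 23
f 27 25 23
f 23 28 27
f 27 26 25
f 28 26 27
f 30 32 29
f 33 30 29
f 29 32 31
f 31 33 29
f 30 36 32
f 34 30 33
f 34 36 30
f 32 36 31
f 35 33 31
f 31 36 35
f 35 34 33
f 36 34 35



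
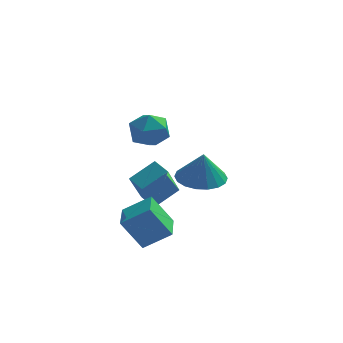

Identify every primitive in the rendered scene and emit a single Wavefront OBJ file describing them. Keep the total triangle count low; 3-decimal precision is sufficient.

v -0.184 0.392 4.182
v 0.293 1.144 4.252
v 0.847 -0.184 3.348
v 1.324 0.568 3.418
v 1.217 0.039 4.13
v 0.58 0.395 4.646
v 0.56 0.565 2.954
v -0.077 0.921 3.47
v 0.753 1.251 3.493
v 1.159 0.927 4.22
v -0.019 0.033 3.38
v 0.387 -0.291 4.107
v 0.404 -1.162 -1.666
v -0.437 -1.101 -0.389
v 0.366 0.264 -1.759
v -0.474 0.326 -0.482
v 1.514 -1.086 -0.938
v 0.674 -1.024 0.339
v 1.477 0.341 -1.031
v 0.636 0.402 0.246
v 2.551 -0.538 1.871
v 3.468 -0.895 1.762
v 2.649 -0.682 3.169
v 3.536 -0.462 1.805
v 3.409 -0.044 1.861
v 3.111 0.276 1.918
v 2.703 0.435 1.967
v 2.265 0.401 1.996
v 1.883 0.181 2.001
v 1.634 -0.182 1.979
v 1.566 -0.615 1.937
v 1.693 -1.033 1.881
v 1.991 -1.353 1.823
v 2.399 -1.512 1.775
v 2.837 -1.478 1.745
v 3.219 -1.258 1.741
v -0.345 2.125 0.252
v 0.619 2.755 0.917
v 0.036 3.335 -1.447
v 1 3.965 -0.782
v 0.2 1.575 -0.018
v 1.164 2.205 0.647
v 0.581 2.785 -1.717
v 1.545 3.415 -1.052
f 1 12 6
f 1 6 2
f 1 2 8
f 1 8 11
f 1 11 12
f 2 6 10
f 6 12 5
f 12 11 3
f 11 8 7
f 8 2 9
f 4 10 5
f 4 5 3
f 4 3 7
f 4 7 9
f 4 9 10
f 5 10 6
f 3 5 12
f 7 3 11
f 9 7 8
f 10 9 2
f 14 16 13
f 17 14 13
f 13 16 15
f 15 17 13
f 14 20 16
f 18 14 17
f 18 20 14
f 16 20 15
f 19 17 15
f 15 20 19
f 19 18 17
f 20 18 19
f 22 21 24
f 22 24 23
f 24 21 25
f 24 25 23
f 25 21 26
f 25 26 23
f 26 21 27
f 26 27 23
f 27 21 28
f 27 28 23
f 28 21 29
f 28 29 23
f 29 21 30
f 29 30 23
f 30 21 31
f 30 31 23
f 31 21 32
f 31 32 23
f 32 21 33
f 32 33 23
f 33 21 34
f 33 34 23
f 34 21 35
f 34 35 23
f 35 21 36
f 35 36 23
f 36 21 22
f 36 22 23
f 38 40 37
f 41 38 37
f 37 40 39
f 39 41 37
f 38 44 40
f 42 38 41
f 42 44 38
f 40 44 39
f 43 41 39
f 39 44 43
f 43 42 41
f 44 42 43



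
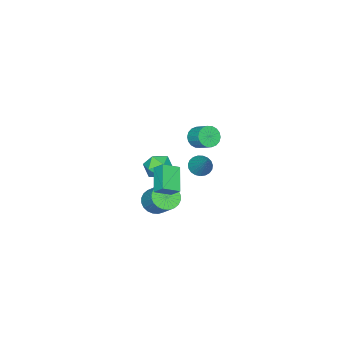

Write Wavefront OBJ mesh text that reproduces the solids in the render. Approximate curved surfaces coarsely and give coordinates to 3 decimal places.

v -1.716 -0.438 -1.435
v -1.1 -1.101 -1.804
v -2.88 -1.019 -2.336
v -2.264 -1.682 -2.705
v -2.546 -1.743 -1.77
v -1.826 -1.384 -1.214
v -2.154 -0.736 -2.926
v -1.434 -0.377 -2.37
v -1.37 -1.285 -2.726
v -1.612 -1.908 -2.011
v -2.368 -0.212 -2.129
v -2.61 -0.835 -1.414
v -1.053 -0.54 -4.386
v -0.643 -0.016 -5.021
v -0.196 1.104 -3.809
v -0.607 0.58 -3.174
v -0.975 0.119 -5.024
v -0.529 1.239 -3.811
v -1.32 0.153 -4.929
v -0.873 1.274 -3.716
v -1.624 0.083 -4.751
v -1.177 1.203 -3.539
v -1.841 -0.083 -4.518
v -1.394 1.037 -3.306
v -1.938 -0.318 -4.265
v -1.491 0.802 -3.053
v -1.9 -0.587 -4.031
v -1.454 0.533 -2.818
v -1.734 -0.849 -3.85
v -1.288 0.271 -2.638
v -1.464 -1.064 -3.751
v -1.017 0.056 -2.539
v -1.131 -1.199 -3.749
v -0.685 -0.079 -2.536
v -0.787 -1.234 -3.844
v -0.34 -0.113 -2.631
v -0.483 -1.163 -4.021
v -0.036 -0.043 -2.809
v -0.266 -0.997 -4.254
v 0.181 0.123 -3.042
v -0.169 -0.762 -4.507
v 0.278 0.358 -3.295
v -0.206 -0.493 -4.742
v 0.24 0.627 -3.529
v -0.372 -0.231 -4.922
v 0.074 0.889 -3.71
v -0.341 3.05 3.353
v 0.254 2.719 3.616
v 0.496 3.659 4.251
v -0.099 3.99 3.987
v 0.366 2.869 3.351
v 0.608 3.809 3.985
v 0.338 3.055 3.086
v 0.581 3.995 3.72
v 0.176 3.24 2.874
v 0.418 4.18 3.508
v -0.089 3.387 2.756
v 0.154 4.327 3.391
v -0.404 3.468 2.757
v -0.161 4.408 3.392
v -0.706 3.466 2.876
v -0.463 4.406 3.511
v -0.936 3.381 3.089
v -0.694 4.321 3.724
v -1.048 3.231 3.355
v -0.806 4.171 3.989
v -1.021 3.045 3.62
v -0.778 3.985 4.254
v -0.858 2.86 3.832
v -0.616 3.8 4.466
v -0.594 2.713 3.949
v -0.351 3.653 4.584
v -0.279 2.632 3.948
v -0.036 3.572 4.583
v 0.023 2.634 3.829
v 0.266 3.574 4.464
v -3.58 0.849 -2.09
v -2.961 0.931 -2.505
v -2.76 1.951 -0.65
v -3.132 1.175 -2.595
v -3.381 1.364 -2.597
v -3.664 1.463 -2.512
v -3.933 1.456 -2.354
v -4.14 1.344 -2.15
v -4.251 1.147 -1.935
v -4.246 0.898 -1.748
v -4.126 0.64 -1.619
v -3.911 0.419 -1.572
v -3.64 0.272 -1.614
v -3.358 0.225 -1.739
v -3.114 0.285 -1.924
v -2.951 0.443 -2.138
v -2.897 0.672 -2.343
v 0.881 2.069 0.79
v 1.746 1.515 1.308
v 0.923 2.723 1.421
v 1.788 2.17 1.938
v 2.012 2.93 -0.178
v 2.877 2.377 0.339
v 2.054 3.585 0.452
v 2.919 3.031 0.97
f 1 12 6
f 1 6 2
f 1 2 8
f 1 8 11
f 1 11 12
f 2 6 10
f 6 12 5
f 12 11 3
f 11 8 7
f 8 2 9
f 4 10 5
f 4 5 3
f 4 3 7
f 4 7 9
f 4 9 10
f 5 10 6
f 3 5 12
f 7 3 11
f 9 7 8
f 10 9 2
f 14 13 17
f 14 17 15
f 15 17 18
f 15 18 16
f 17 13 19
f 17 19 18
f 18 19 20
f 18 20 16
f 19 13 21
f 19 21 20
f 20 21 22
f 20 22 16
f 21 13 23
f 21 23 22
f 22 23 24
f 22 24 16
f 23 13 25
f 23 25 24
f 24 25 26
f 24 26 16
f 25 13 27
f 25 27 26
f 26 27 28
f 26 28 16
f 27 13 29
f 27 29 28
f 28 29 30
f 28 30 16
f 29 13 31
f 29 31 30
f 30 31 32
f 30 32 16
f 31 13 33
f 31 33 32
f 32 33 34
f 32 34 16
f 33 13 35
f 33 35 34
f 34 35 36
f 34 36 16
f 35 13 37
f 35 37 36
f 36 37 38
f 36 38 16
f 37 13 39
f 37 39 38
f 38 39 40
f 38 40 16
f 39 13 41
f 39 41 40
f 40 41 42
f 40 42 16
f 41 13 43
f 41 43 42
f 42 43 44
f 42 44 16
f 43 13 45
f 43 45 44
f 44 45 46
f 44 46 16
f 45 13 14
f 45 14 46
f 46 14 15
f 46 15 16
f 48 47 51
f 48 51 49
f 49 51 52
f 49 52 50
f 51 47 53
f 51 53 52
f 52 53 54
f 52 54 50
f 53 47 55
f 53 55 54
f 54 55 56
f 54 56 50
f 55 47 57
f 55 57 56
f 56 57 58
f 56 58 50
f 57 47 59
f 57 59 58
f 58 59 60
f 58 60 50
f 59 47 61
f 59 61 60
f 60 61 62
f 60 62 50
f 61 47 63
f 61 63 62
f 62 63 64
f 62 64 50
f 63 47 65
f 63 65 64
f 64 65 66
f 64 66 50
f 65 47 67
f 65 67 66
f 66 67 68
f 66 68 50
f 67 47 69
f 67 69 68
f 68 69 70
f 68 70 50
f 69 47 71
f 69 71 70
f 70 71 72
f 70 72 50
f 71 47 73
f 71 73 72
f 72 73 74
f 72 74 50
f 73 47 75
f 73 75 74
f 74 75 76
f 74 76 50
f 75 47 48
f 75 48 76
f 76 48 49
f 76 49 50
f 78 77 80
f 78 80 79
f 80 77 81
f 80 81 79
f 81 77 82
f 81 82 79
f 82 77 83
f 82 83 79
f 83 77 84
f 83 84 79
f 84 77 85
f 84 85 79
f 85 77 86
f 85 86 79
f 86 77 87
f 86 87 79
f 87 77 88
f 87 88 79
f 88 77 89
f 88 89 79
f 89 77 90
f 89 90 79
f 90 77 91
f 90 91 79
f 91 77 92
f 91 92 79
f 92 77 93
f 92 93 79
f 93 77 78
f 93 78 79
f 95 97 94
f 98 95 94
f 94 97 96
f 96 98 94
f 95 101 97
f 99 95 98
f 99 101 95
f 97 101 96
f 100 98 96
f 96 101 100
f 100 99 98
f 101 99 100



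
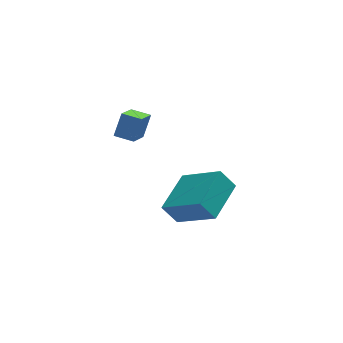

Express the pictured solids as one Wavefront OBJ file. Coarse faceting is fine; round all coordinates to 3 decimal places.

v -2.283 -0.841 0.054
v -2.838 -1.842 0.69
v -2.966 -0.398 0.155
v -3.521 -1.4 0.791
v -1.899 -0.46 0.989
v -2.454 -1.462 1.625
v -2.582 -0.018 1.09
v -3.137 -1.019 1.726
v -1.707 -1.454 -3.89
v -0.463 -2.724 -2.753
v -0.542 0.094 -3.435
v 0.703 -1.176 -2.299
v -1.123 -1.644 -4.741
v 0.122 -2.914 -3.605
v 0.043 -0.096 -4.287
v 1.287 -1.366 -3.15
f 2 4 1
f 5 2 1
f 1 4 3
f 3 5 1
f 2 8 4
f 6 2 5
f 6 8 2
f 4 8 3
f 7 5 3
f 3 8 7
f 7 6 5
f 8 6 7
f 10 12 9
f 13 10 9
f 9 12 11
f 11 13 9
f 10 16 12
f 14 10 13
f 14 16 10
f 12 16 11
f 15 13 11
f 11 16 15
f 15 14 13
f 16 14 15



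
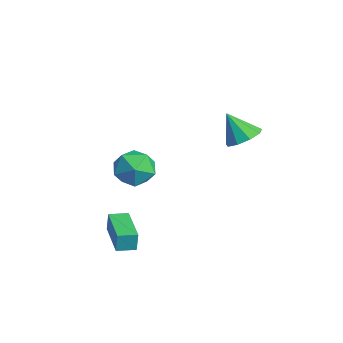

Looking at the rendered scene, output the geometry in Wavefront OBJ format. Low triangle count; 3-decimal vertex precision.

v -2.408 -0.907 1.163
v -1.837 -0.158 0.586
v -1.363 -2.202 0.514
v -0.792 -1.453 -0.063
v -0.719 -1.475 1.039
v -1.365 -0.675 1.44
v -1.835 -1.685 -0.34
v -2.481 -0.885 0.061
v -1.483 -0.639 -0.342
v -0.793 -0.509 0.51
v -2.407 -1.851 0.59
v -1.717 -1.721 1.442
v 0.419 -3.169 -1.575
v 0.426 -3.092 -0.659
v 0.544 -2.301 -1.649
v 0.552 -2.224 -0.733
v 2.408 -3.456 -1.567
v 2.416 -3.379 -0.651
v 2.534 -2.588 -1.641
v 2.541 -2.511 -0.725
v 0.836 2.92 3.012
v 1.506 2.339 3.089
v 0.204 2.36 4.288
v 1.642 2.855 3.383
v 1.401 3.401 3.503
v 0.896 3.722 3.394
v 0.362 3.668 3.105
v 0.051 3.263 2.774
v 0.106 2.699 2.553
v 0.504 2.237 2.548
v 1.056 2.095 2.759
f 1 12 6
f 1 6 2
f 1 2 8
f 1 8 11
f 1 11 12
f 2 6 10
f 6 12 5
f 12 11 3
f 11 8 7
f 8 2 9
f 4 10 5
f 4 5 3
f 4 3 7
f 4 7 9
f 4 9 10
f 5 10 6
f 3 5 12
f 7 3 11
f 9 7 8
f 10 9 2
f 14 16 13
f 17 14 13
f 13 16 15
f 15 17 13
f 14 20 16
f 18 14 17
f 18 20 14
f 16 20 15
f 19 17 15
f 15 20 19
f 19 18 17
f 20 18 19
f 22 21 24
f 22 24 23
f 24 21 25
f 24 25 23
f 25 21 26
f 25 26 23
f 26 21 27
f 26 27 23
f 27 21 28
f 27 28 23
f 28 21 29
f 28 29 23
f 29 21 30
f 29 30 23
f 30 21 31
f 30 31 23
f 31 21 22
f 31 22 23



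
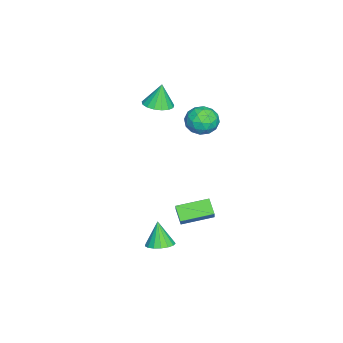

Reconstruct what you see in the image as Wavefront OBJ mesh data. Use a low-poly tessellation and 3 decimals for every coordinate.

v 3.794 -1.446 -4.541
v 4.436 -1.955 -4.411
v 3.286 -1.714 -3.079
v 4.573 -1.599 -4.298
v 4.53 -1.208 -4.241
v 4.32 -0.872 -4.253
v 3.988 -0.667 -4.33
v 3.612 -0.641 -4.456
v 3.278 -0.799 -4.601
v 3.062 -1.105 -4.732
v 3.013 -1.489 -4.82
v 3.143 -1.864 -4.843
v 3.423 -2.143 -4.797
v 3.787 -2.262 -4.693
v 4.153 -2.194 -4.553
v -4.164 -0.499 0.365
v -3.241 -0.015 0.226
v -3.399 -1.685 1.314
v -2.476 -1.201 1.175
v -3.223 -0.749 1.76
v -3.696 -0.016 1.173
v -2.944 -1.684 0.367
v -3.417 -0.951 -0.22
v -2.487 -0.747 0.227
v -2.66 -0.17 1.088
v -3.98 -1.53 0.452
v -4.153 -0.953 1.313
v -3.77 -0.153 0.212
v -2.87 -1.547 1.328
v -3.309 -1.282 1.672
v -2.767 -0.997 1.59
v -4.037 -0.153 0.769
v -3.495 0.131 0.687
v -3.484 -0.301 1.589
v -3.145 -1.831 0.853
v -2.603 -1.547 0.771
v -3.873 -0.703 -0.05
v -3.331 -0.418 -0.132
v -3.156 -1.399 -0.049
v -2.784 -0.299 0.131
v -2.334 -0.996 0.689
v -2.609 -1.28 0.213
v -2.887 -0.849 -0.131
v -2.886 0.041 0.637
v -2.436 -0.656 1.195
v -2.875 -0.391 1.539
v -3.153 0.04 1.194
v -2.442 -0.39 0.637
v -4.204 -1.044 0.345
v -3.754 -1.741 0.903
v -3.487 -1.74 0.346
v -3.765 -1.309 0.001
v -4.306 -0.704 0.851
v -3.856 -1.401 1.409
v -3.753 -0.851 1.671
v -4.031 -0.42 1.327
v -4.198 -1.31 0.903
v -3.736 -3.497 1.427
v -3.227 -4.255 1.605
v -4.004 -3.323 2.933
v -2.932 -3.923 1.62
v -2.82 -3.493 1.59
v -2.918 -3.064 1.523
v -3.204 -2.734 1.433
v -3.611 -2.579 1.343
v -4.047 -2.635 1.272
v -4.412 -2.888 1.236
v -4.621 -3.28 1.244
v -4.628 -3.722 1.294
v -4.43 -4.113 1.374
v -4.074 -4.363 1.467
v -3.639 -4.414 1.55
v 2.619 -0.877 -2.407
v 3.237 -0.744 -1.645
v 1.847 0.793 -2.072
v 2.464 0.925 -1.31
v 3.316 -0.425 -3.05
v 3.933 -0.293 -2.288
v 2.543 1.244 -2.715
v 3.161 1.377 -1.953
f 2 1 4
f 2 4 3
f 4 1 5
f 4 5 3
f 5 1 6
f 5 6 3
f 6 1 7
f 6 7 3
f 7 1 8
f 7 8 3
f 8 1 9
f 8 9 3
f 9 1 10
f 9 10 3
f 10 1 11
f 10 11 3
f 11 1 12
f 11 12 3
f 12 1 13
f 12 13 3
f 13 1 14
f 13 14 3
f 14 1 15
f 14 15 3
f 15 1 2
f 15 2 3
f 16 53 32
f 53 27 56
f 32 56 21
f 53 56 32
f 16 32 28
f 32 21 33
f 28 33 17
f 32 33 28
f 16 28 37
f 28 17 38
f 37 38 23
f 28 38 37
f 16 37 49
f 37 23 52
f 49 52 26
f 37 52 49
f 16 49 53
f 49 26 57
f 53 57 27
f 49 57 53
f 17 33 44
f 33 21 47
f 44 47 25
f 33 47 44
f 21 56 34
f 56 27 55
f 34 55 20
f 56 55 34
f 27 57 54
f 57 26 50
f 54 50 18
f 57 50 54
f 26 52 51
f 52 23 39
f 51 39 22
f 52 39 51
f 23 38 43
f 38 17 40
f 43 40 24
f 38 40 43
f 19 45 31
f 45 25 46
f 31 46 20
f 45 46 31
f 19 31 29
f 31 20 30
f 29 30 18
f 31 30 29
f 19 29 36
f 29 18 35
f 36 35 22
f 29 35 36
f 19 36 41
f 36 22 42
f 41 42 24
f 36 42 41
f 19 41 45
f 41 24 48
f 45 48 25
f 41 48 45
f 20 46 34
f 46 25 47
f 34 47 21
f 46 47 34
f 18 30 54
f 30 20 55
f 54 55 27
f 30 55 54
f 22 35 51
f 35 18 50
f 51 50 26
f 35 50 51
f 24 42 43
f 42 22 39
f 43 39 23
f 42 39 43
f 25 48 44
f 48 24 40
f 44 40 17
f 48 40 44
f 59 58 61
f 59 61 60
f 61 58 62
f 61 62 60
f 62 58 63
f 62 63 60
f 63 58 64
f 63 64 60
f 64 58 65
f 64 65 60
f 65 58 66
f 65 66 60
f 66 58 67
f 66 67 60
f 67 58 68
f 67 68 60
f 68 58 69
f 68 69 60
f 69 58 70
f 69 70 60
f 70 58 71
f 70 71 60
f 71 58 72
f 71 72 60
f 72 58 59
f 72 59 60
f 74 76 73
f 77 74 73
f 73 76 75
f 75 77 73
f 74 80 76
f 78 74 77
f 78 80 74
f 76 80 75
f 79 77 75
f 75 80 79
f 79 78 77
f 80 78 79



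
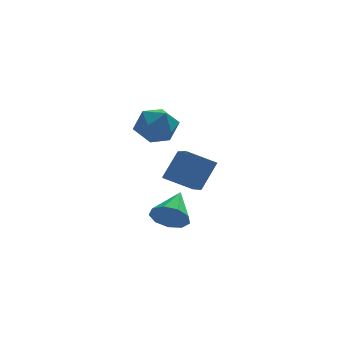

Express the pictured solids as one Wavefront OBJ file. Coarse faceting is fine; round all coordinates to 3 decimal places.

v 0.708 2.659 1.983
v 1.398 3.11 1.172
v 2.202 2.29 3.048
v 2.892 2.741 2.237
v 2.183 3.427 2.841
v 1.26 3.656 2.182
v 2.34 1.744 2.038
v 1.417 1.973 1.379
v 2.407 2.545 1.206
v 2.31 3.585 1.702
v 1.29 1.815 2.518
v 1.193 2.855 3.014
v 1.751 -1.712 0.752
v 2.567 -1.086 2.08
v 1.679 0.13 -0.073
v 2.496 0.757 1.255
v 3.104 -1.977 0.045
v 3.921 -1.35 1.373
v 3.033 -0.134 -0.78
v 3.849 0.492 0.548
v 1.484 -3.32 -0.885
v 2.045 -3.189 -1.628
v 2.196 -1.88 -0.095
v 1.493 -2.87 -1.711
v 0.937 -2.762 -1.408
v 0.636 -2.914 -0.86
v 0.732 -3.256 -0.324
v 1.18 -3.628 -0.051
v 1.77 -3.855 -0.168
v 2.226 -3.832 -0.621
v 2.335 -3.569 -1.198
f 1 12 6
f 1 6 2
f 1 2 8
f 1 8 11
f 1 11 12
f 2 6 10
f 6 12 5
f 12 11 3
f 11 8 7
f 8 2 9
f 4 10 5
f 4 5 3
f 4 3 7
f 4 7 9
f 4 9 10
f 5 10 6
f 3 5 12
f 7 3 11
f 9 7 8
f 10 9 2
f 14 16 13
f 17 14 13
f 13 16 15
f 15 17 13
f 14 20 16
f 18 14 17
f 18 20 14
f 16 20 15
f 19 17 15
f 15 20 19
f 19 18 17
f 20 18 19
f 22 21 24
f 22 24 23
f 24 21 25
f 24 25 23
f 25 21 26
f 25 26 23
f 26 21 27
f 26 27 23
f 27 21 28
f 27 28 23
f 28 21 29
f 28 29 23
f 29 21 30
f 29 30 23
f 30 21 31
f 30 31 23
f 31 21 22
f 31 22 23



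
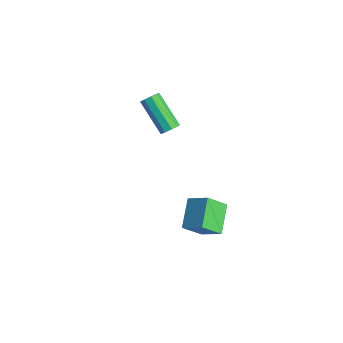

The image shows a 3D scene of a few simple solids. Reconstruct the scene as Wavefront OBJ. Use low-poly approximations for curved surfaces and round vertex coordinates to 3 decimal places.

v 1.117 -3.808 -2.24
v 2.029 -3.393 -1.599
v 1.328 -2.924 -3.113
v 2.24 -2.508 -2.471
v 2.06 -4.752 -2.969
v 2.972 -4.336 -2.327
v 2.271 -3.867 -3.841
v 3.183 -3.452 -3.2
v -2.415 -2.371 -1.038
v -2.142 -2.143 -0.687
v -3.632 -2.26 0.549
v -3.905 -2.489 0.198
v -2.313 -1.911 -0.872
v -3.803 -2.029 0.365
v -2.532 -1.895 -1.134
v -4.022 -2.012 0.102
v -2.696 -2.101 -1.351
v -4.186 -2.219 -0.115
v -2.729 -2.434 -1.422
v -4.219 -2.552 -0.186
v -2.614 -2.738 -1.314
v -4.105 -2.855 -0.077
v -2.407 -2.87 -1.076
v -3.897 -2.987 0.161
v -2.203 -2.768 -0.821
v -3.693 -2.886 0.416
v -2.098 -2.481 -0.667
v -3.589 -2.599 0.569
f 2 4 1
f 5 2 1
f 1 4 3
f 3 5 1
f 2 8 4
f 6 2 5
f 6 8 2
f 4 8 3
f 7 5 3
f 3 8 7
f 7 6 5
f 8 6 7
f 10 9 13
f 10 13 11
f 11 13 14
f 11 14 12
f 13 9 15
f 13 15 14
f 14 15 16
f 14 16 12
f 15 9 17
f 15 17 16
f 16 17 18
f 16 18 12
f 17 9 19
f 17 19 18
f 18 19 20
f 18 20 12
f 19 9 21
f 19 21 20
f 20 21 22
f 20 22 12
f 21 9 23
f 21 23 22
f 22 23 24
f 22 24 12
f 23 9 25
f 23 25 24
f 24 25 26
f 24 26 12
f 25 9 27
f 25 27 26
f 26 27 28
f 26 28 12
f 27 9 10
f 27 10 28
f 28 10 11
f 28 11 12



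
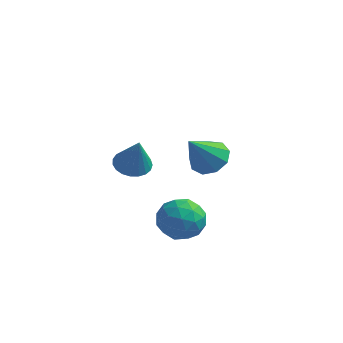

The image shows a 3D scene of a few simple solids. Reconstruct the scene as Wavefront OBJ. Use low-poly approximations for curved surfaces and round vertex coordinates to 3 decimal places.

v 0.87 -2.736 1.774
v 1.476 -2.099 1.748
v 1.35 -3.124 3.486
v 1.182 -1.919 1.872
v 0.834 -1.88 1.978
v 0.493 -1.99 2.049
v 0.216 -2.228 2.073
v 0.052 -2.554 2.044
v 0.03 -2.912 1.969
v 0.153 -3.239 1.861
v 0.4 -3.479 1.737
v 0.728 -3.591 1.62
v 1.081 -3.554 1.529
v 1.397 -3.376 1.481
v 1.622 -3.088 1.483
v 1.717 -2.738 1.536
v 1.666 -2.389 1.63
v 2.423 3.052 -1.293
v 3.05 2.254 -1.6
v 1.797 1.888 0.453
v 3.417 2.706 -1.168
v 3.319 3.319 -0.794
v 2.802 3.808 -0.654
v 2.108 3.943 -0.813
v 1.561 3.661 -1.196
v 1.417 3.094 -1.625
v 1.744 2.508 -1.899
v 2.389 2.176 -1.889
v 1.607 -0.842 -2.028
v 2.387 0.03 -2.333
v 2.633 -2.13 -3.087
v 3.413 -1.258 -3.392
v 3.371 -1.66 -2.252
v 2.737 -0.864 -1.598
v 2.283 -1.236 -3.822
v 1.649 -0.44 -3.168
v 2.805 -0.213 -3.442
v 3.477 -0.475 -2.472
v 1.543 -1.625 -2.948
v 2.215 -1.887 -1.978
v 1.907 -0.293 -2.088
v 3.113 -1.807 -3.332
v 3.088 -2.043 -2.662
v 3.547 -1.53 -2.841
v 2.113 -0.819 -1.656
v 2.571 -0.306 -1.835
v 3.149 -1.299 -1.787
v 2.449 -1.794 -3.585
v 2.907 -1.281 -3.764
v 1.473 -0.57 -2.579
v 1.932 -0.057 -2.758
v 1.871 -0.801 -3.633
v 2.611 0.076 -2.919
v 3.214 -0.68 -3.541
v 2.55 -0.668 -3.794
v 2.177 -0.2 -3.409
v 3.006 -0.078 -2.349
v 3.609 -0.834 -2.97
v 3.584 -1.071 -2.301
v 3.212 -0.603 -1.916
v 3.252 -0.221 -3
v 1.411 -1.266 -2.45
v 2.014 -2.022 -3.071
v 1.808 -1.497 -3.504
v 1.436 -1.029 -3.119
v 1.806 -1.42 -1.879
v 2.409 -2.176 -2.501
v 2.843 -1.9 -2.011
v 2.47 -1.432 -1.626
v 1.768 -1.879 -2.42
f 2 1 4
f 2 4 3
f 4 1 5
f 4 5 3
f 5 1 6
f 5 6 3
f 6 1 7
f 6 7 3
f 7 1 8
f 7 8 3
f 8 1 9
f 8 9 3
f 9 1 10
f 9 10 3
f 10 1 11
f 10 11 3
f 11 1 12
f 11 12 3
f 12 1 13
f 12 13 3
f 13 1 14
f 13 14 3
f 14 1 15
f 14 15 3
f 15 1 16
f 15 16 3
f 16 1 17
f 16 17 3
f 17 1 2
f 17 2 3
f 19 18 21
f 19 21 20
f 21 18 22
f 21 22 20
f 22 18 23
f 22 23 20
f 23 18 24
f 23 24 20
f 24 18 25
f 24 25 20
f 25 18 26
f 25 26 20
f 26 18 27
f 26 27 20
f 27 18 28
f 27 28 20
f 28 18 19
f 28 19 20
f 29 66 45
f 66 40 69
f 45 69 34
f 66 69 45
f 29 45 41
f 45 34 46
f 41 46 30
f 45 46 41
f 29 41 50
f 41 30 51
f 50 51 36
f 41 51 50
f 29 50 62
f 50 36 65
f 62 65 39
f 50 65 62
f 29 62 66
f 62 39 70
f 66 70 40
f 62 70 66
f 30 46 57
f 46 34 60
f 57 60 38
f 46 60 57
f 34 69 47
f 69 40 68
f 47 68 33
f 69 68 47
f 40 70 67
f 70 39 63
f 67 63 31
f 70 63 67
f 39 65 64
f 65 36 52
f 64 52 35
f 65 52 64
f 36 51 56
f 51 30 53
f 56 53 37
f 51 53 56
f 32 58 44
f 58 38 59
f 44 59 33
f 58 59 44
f 32 44 42
f 44 33 43
f 42 43 31
f 44 43 42
f 32 42 49
f 42 31 48
f 49 48 35
f 42 48 49
f 32 49 54
f 49 35 55
f 54 55 37
f 49 55 54
f 32 54 58
f 54 37 61
f 58 61 38
f 54 61 58
f 33 59 47
f 59 38 60
f 47 60 34
f 59 60 47
f 31 43 67
f 43 33 68
f 67 68 40
f 43 68 67
f 35 48 64
f 48 31 63
f 64 63 39
f 48 63 64
f 37 55 56
f 55 35 52
f 56 52 36
f 55 52 56
f 38 61 57
f 61 37 53
f 57 53 30
f 61 53 57



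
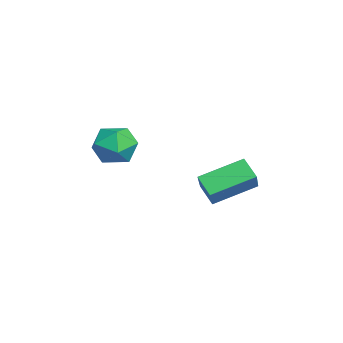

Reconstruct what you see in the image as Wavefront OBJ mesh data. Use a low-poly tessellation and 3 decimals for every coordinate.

v -4.42 1.127 0.912
v -3.177 0.933 2.056
v -4.865 3.098 1.731
v -3.623 2.903 2.875
v -3.677 1.597 0.185
v -2.435 1.402 1.329
v -4.123 3.567 1.004
v -2.88 3.373 2.148
v -3.348 -1.52 4.017
v -2.665 -2.38 3.775
v -4.795 -2.58 3.705
v -4.112 -3.44 3.463
v -4.182 -3.058 4.519
v -3.288 -2.403 4.711
v -4.172 -2.557 2.769
v -3.278 -1.902 2.961
v -3.174 -3.022 3.003
v -3.181 -3.331 4.085
v -4.279 -1.629 3.395
v -4.286 -1.938 4.477
f 2 4 1
f 5 2 1
f 1 4 3
f 3 5 1
f 2 8 4
f 6 2 5
f 6 8 2
f 4 8 3
f 7 5 3
f 3 8 7
f 7 6 5
f 8 6 7
f 9 20 14
f 9 14 10
f 9 10 16
f 9 16 19
f 9 19 20
f 10 14 18
f 14 20 13
f 20 19 11
f 19 16 15
f 16 10 17
f 12 18 13
f 12 13 11
f 12 11 15
f 12 15 17
f 12 17 18
f 13 18 14
f 11 13 20
f 15 11 19
f 17 15 16
f 18 17 10



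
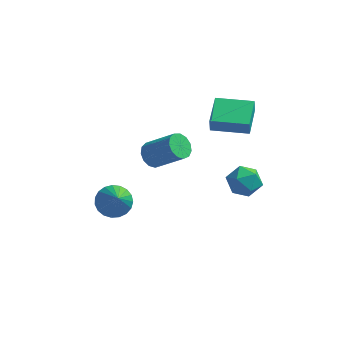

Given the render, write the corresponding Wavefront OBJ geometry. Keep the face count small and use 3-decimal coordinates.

v -1.718 -0.958 2.788
v -1.227 -1.122 2.178
v 0.329 -1.386 3.502
v -0.162 -1.222 4.112
v -1.206 -0.676 2.242
v 0.35 -0.94 3.566
v -1.347 -0.32 2.479
v 0.209 -0.584 3.803
v -1.607 -0.167 2.815
v -0.05 -0.43 4.138
v -1.901 -0.264 3.141
v -0.345 -0.528 4.465
v -2.138 -0.582 3.356
v -0.581 -0.846 4.68
v -2.241 -1.02 3.39
v -0.685 -1.283 4.714
v -2.178 -1.438 3.234
v -0.622 -1.701 4.557
v -1.969 -1.703 2.935
v -0.413 -1.967 4.259
v -1.681 -1.732 2.59
v -0.125 -1.996 3.914
v -1.404 -1.516 2.308
v 0.152 -1.779 3.632
v 1.963 2.987 -1.356
v 2.794 2.79 -2.004
v 2.226 1.47 -0.556
v 3.057 1.273 -1.204
v 3.124 2.051 -0.469
v 2.961 2.989 -0.963
v 2.059 1.271 -1.597
v 1.896 2.209 -2.091
v 2.854 1.73 -2.153
v 3.511 2.211 -1.456
v 1.509 2.049 -1.104
v 2.166 2.53 -0.407
v 0.743 1.517 3.205
v 0.738 1.386 4.075
v 0.608 3.411 3.49
v 0.602 3.28 4.36
v 2.818 1.66 3.24
v 2.812 1.529 4.11
v 2.682 3.554 3.525
v 2.677 3.423 4.395
v -4.284 0.621 -3.223
v -3.303 0.949 -3.337
v -3.656 -0.681 -1.577
v -3.461 1.234 -3.052
v -3.761 1.412 -2.796
v -4.151 1.454 -2.614
v -4.564 1.352 -2.537
v -4.929 1.123 -2.579
v -5.182 0.808 -2.732
v -5.28 0.46 -2.97
v -5.205 0.14 -3.252
v -4.972 -0.096 -3.528
v -4.619 -0.209 -3.752
v -4.209 -0.178 -3.884
v -3.811 -0.009 -3.902
v -3.495 0.269 -3.802
v -3.316 0.608 -3.602
f 2 1 5
f 2 5 3
f 3 5 6
f 3 6 4
f 5 1 7
f 5 7 6
f 6 7 8
f 6 8 4
f 7 1 9
f 7 9 8
f 8 9 10
f 8 10 4
f 9 1 11
f 9 11 10
f 10 11 12
f 10 12 4
f 11 1 13
f 11 13 12
f 12 13 14
f 12 14 4
f 13 1 15
f 13 15 14
f 14 15 16
f 14 16 4
f 15 1 17
f 15 17 16
f 16 17 18
f 16 18 4
f 17 1 19
f 17 19 18
f 18 19 20
f 18 20 4
f 19 1 21
f 19 21 20
f 20 21 22
f 20 22 4
f 21 1 23
f 21 23 22
f 22 23 24
f 22 24 4
f 23 1 2
f 23 2 24
f 24 2 3
f 24 3 4
f 25 36 30
f 25 30 26
f 25 26 32
f 25 32 35
f 25 35 36
f 26 30 34
f 30 36 29
f 36 35 27
f 35 32 31
f 32 26 33
f 28 34 29
f 28 29 27
f 28 27 31
f 28 31 33
f 28 33 34
f 29 34 30
f 27 29 36
f 31 27 35
f 33 31 32
f 34 33 26
f 38 40 37
f 41 38 37
f 37 40 39
f 39 41 37
f 38 44 40
f 42 38 41
f 42 44 38
f 40 44 39
f 43 41 39
f 39 44 43
f 43 42 41
f 44 42 43
f 46 45 48
f 46 48 47
f 48 45 49
f 48 49 47
f 49 45 50
f 49 50 47
f 50 45 51
f 50 51 47
f 51 45 52
f 51 52 47
f 52 45 53
f 52 53 47
f 53 45 54
f 53 54 47
f 54 45 55
f 54 55 47
f 55 45 56
f 55 56 47
f 56 45 57
f 56 57 47
f 57 45 58
f 57 58 47
f 58 45 59
f 58 59 47
f 59 45 60
f 59 60 47
f 60 45 61
f 60 61 47
f 61 45 46
f 61 46 47



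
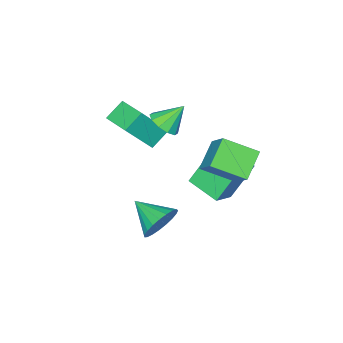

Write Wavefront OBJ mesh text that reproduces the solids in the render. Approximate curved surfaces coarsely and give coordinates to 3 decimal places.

v 0.237 0.671 2.865
v 0.888 0.991 3.226
v -0.557 1.149 3.875
v 0.699 1.335 2.915
v 0.334 1.425 2.585
v -0.068 1.228 2.362
v -0.354 0.818 2.331
v -0.414 0.352 2.504
v -0.225 0.008 2.815
v 0.14 -0.082 3.145
v 0.542 0.115 3.369
v 0.828 0.525 3.399
v -2.096 0.919 -2.192
v -3.14 1.387 -0.359
v -2.13 2.561 -2.63
v -3.174 3.029 -0.798
v -0.906 1.111 -1.562
v -1.95 1.579 0.27
v -0.94 2.753 -2.001
v -1.984 3.221 -0.168
v -0.651 4.112 0.345
v -1.852 3.757 1.259
v -0.055 5.266 1.576
v -1.256 4.911 2.49
v 0.296 2.829 1.09
v -0.905 2.474 2.004
v 0.892 3.983 2.321
v -0.309 3.628 3.235
v 3.168 3.276 -0.516
v 3.695 2.966 -1.295
v 3.212 1.764 0.116
v 3.99 3.084 -1.033
v 4.143 3.236 -0.683
v 4.127 3.394 -0.303
v 3.946 3.532 0.04
v 3.63 3.626 0.286
v 3.234 3.659 0.394
v 2.826 3.626 0.344
v 2.478 3.533 0.146
v 2.249 3.395 -0.167
v 2.179 3.237 -0.541
v 2.279 3.085 -0.91
v 2.534 2.967 -1.211
v 2.898 2.902 -1.392
v 3.308 2.901 -1.422
v -0.044 -1.484 0.703
v -0.962 -1.37 1.403
v 0.319 0.058 0.928
v -0.599 0.172 1.627
v 1.119 -1.992 2.313
v 0.201 -1.878 3.012
v 1.482 -0.45 2.537
v 0.564 -0.336 3.237
f 2 1 4
f 2 4 3
f 4 1 5
f 4 5 3
f 5 1 6
f 5 6 3
f 6 1 7
f 6 7 3
f 7 1 8
f 7 8 3
f 8 1 9
f 8 9 3
f 9 1 10
f 9 10 3
f 10 1 11
f 10 11 3
f 11 1 12
f 11 12 3
f 12 1 2
f 12 2 3
f 14 16 13
f 17 14 13
f 13 16 15
f 15 17 13
f 14 20 16
f 18 14 17
f 18 20 14
f 16 20 15
f 19 17 15
f 15 20 19
f 19 18 17
f 20 18 19
f 22 24 21
f 25 22 21
f 21 24 23
f 23 25 21
f 22 28 24
f 26 22 25
f 26 28 22
f 24 28 23
f 27 25 23
f 23 28 27
f 27 26 25
f 28 26 27
f 30 29 32
f 30 32 31
f 32 29 33
f 32 33 31
f 33 29 34
f 33 34 31
f 34 29 35
f 34 35 31
f 35 29 36
f 35 36 31
f 36 29 37
f 36 37 31
f 37 29 38
f 37 38 31
f 38 29 39
f 38 39 31
f 39 29 40
f 39 40 31
f 40 29 41
f 40 41 31
f 41 29 42
f 41 42 31
f 42 29 43
f 42 43 31
f 43 29 44
f 43 44 31
f 44 29 45
f 44 45 31
f 45 29 30
f 45 30 31
f 47 49 46
f 50 47 46
f 46 49 48
f 48 50 46
f 47 53 49
f 51 47 50
f 51 53 47
f 49 53 48
f 52 50 48
f 48 53 52
f 52 51 50
f 53 51 52

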